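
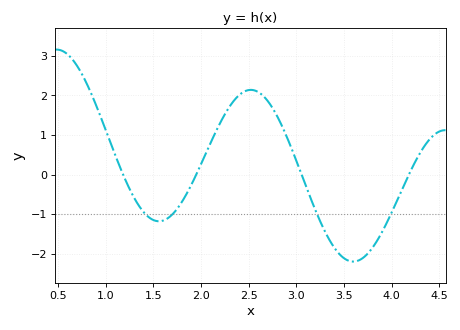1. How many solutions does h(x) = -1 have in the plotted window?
4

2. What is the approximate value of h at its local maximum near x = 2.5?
2.14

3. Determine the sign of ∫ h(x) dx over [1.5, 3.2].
positive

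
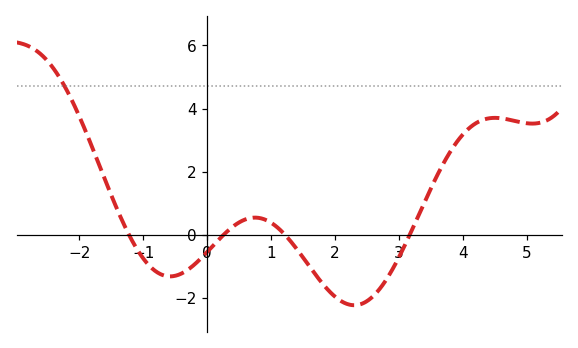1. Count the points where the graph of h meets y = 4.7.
1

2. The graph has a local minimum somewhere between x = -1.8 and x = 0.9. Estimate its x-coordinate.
-0.577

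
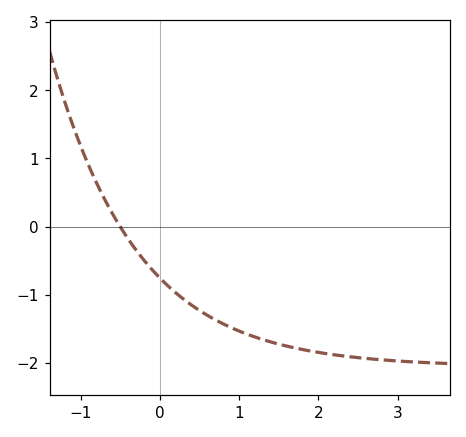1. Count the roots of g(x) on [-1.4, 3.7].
1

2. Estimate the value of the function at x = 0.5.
-1.24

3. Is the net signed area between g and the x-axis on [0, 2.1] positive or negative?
negative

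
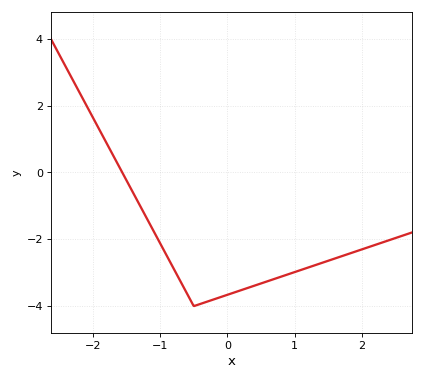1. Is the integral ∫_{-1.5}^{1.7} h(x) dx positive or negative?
negative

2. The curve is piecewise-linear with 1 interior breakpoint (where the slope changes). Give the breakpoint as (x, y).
(-0.5, -4)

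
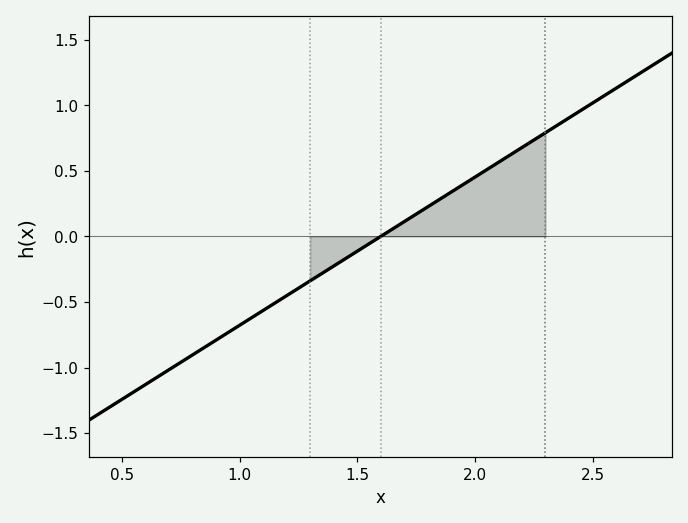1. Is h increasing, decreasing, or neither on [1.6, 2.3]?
increasing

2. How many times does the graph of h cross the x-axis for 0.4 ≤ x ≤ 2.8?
1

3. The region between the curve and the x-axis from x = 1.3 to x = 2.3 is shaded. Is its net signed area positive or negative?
positive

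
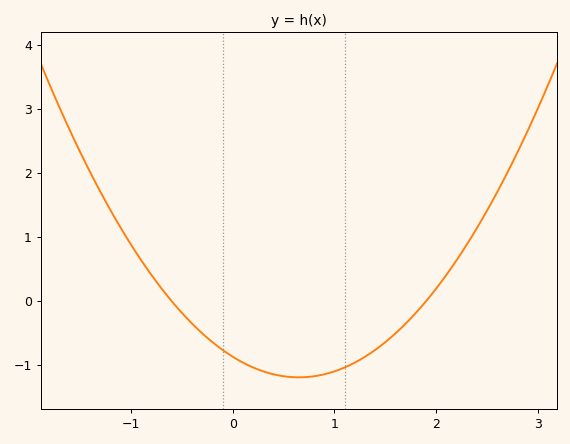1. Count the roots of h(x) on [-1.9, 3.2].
2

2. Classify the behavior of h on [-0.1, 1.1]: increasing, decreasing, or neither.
neither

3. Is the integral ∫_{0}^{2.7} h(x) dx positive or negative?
negative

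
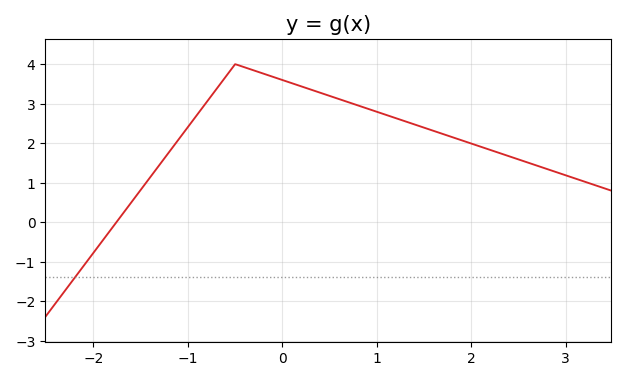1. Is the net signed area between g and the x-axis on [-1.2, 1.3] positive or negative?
positive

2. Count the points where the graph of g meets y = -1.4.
1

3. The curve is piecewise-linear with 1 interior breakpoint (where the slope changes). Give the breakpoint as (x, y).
(-0.5, 4)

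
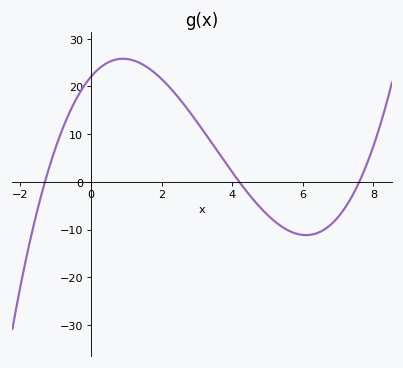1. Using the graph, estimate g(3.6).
6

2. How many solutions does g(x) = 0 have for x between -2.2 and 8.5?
3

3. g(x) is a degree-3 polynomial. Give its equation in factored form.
y = 0.53(x + 1.3)(x - 4.2)(x - 7.6)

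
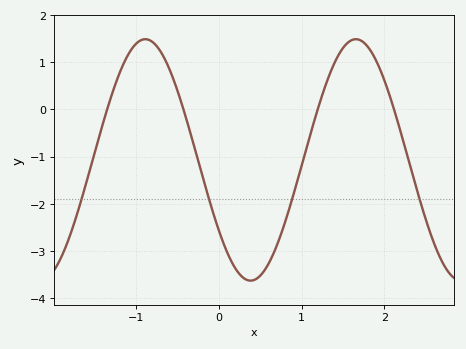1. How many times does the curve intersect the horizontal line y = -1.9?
4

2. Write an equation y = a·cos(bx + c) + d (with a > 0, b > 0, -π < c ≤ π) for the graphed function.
y = 2.56cos(2.5x + 2.2) - 1.07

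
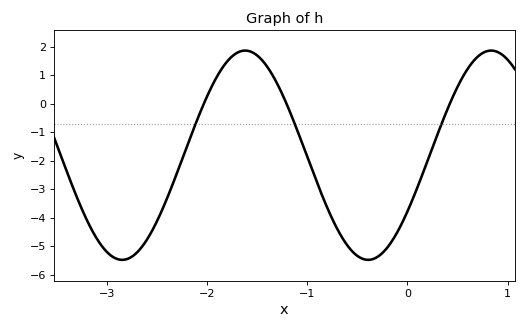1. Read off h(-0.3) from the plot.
-5.38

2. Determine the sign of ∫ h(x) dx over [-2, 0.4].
negative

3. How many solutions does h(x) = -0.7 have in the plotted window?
3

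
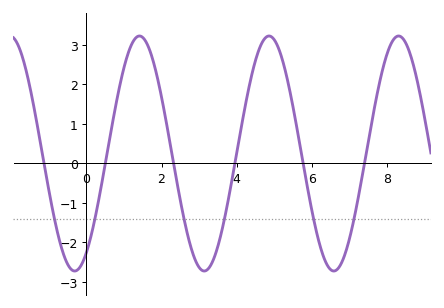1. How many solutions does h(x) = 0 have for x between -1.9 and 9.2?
6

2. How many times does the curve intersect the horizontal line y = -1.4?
6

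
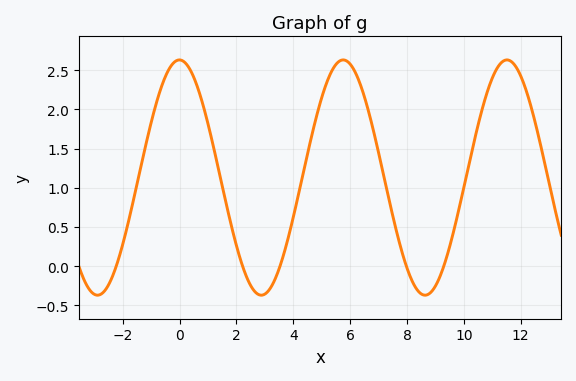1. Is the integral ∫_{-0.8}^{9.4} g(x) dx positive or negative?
positive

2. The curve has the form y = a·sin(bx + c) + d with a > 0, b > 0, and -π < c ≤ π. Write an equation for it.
y = 1.5sin(1.09x + 1.58) + 1.13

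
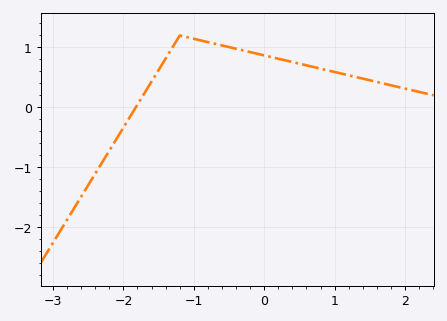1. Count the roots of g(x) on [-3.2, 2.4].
1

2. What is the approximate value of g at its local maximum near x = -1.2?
1.2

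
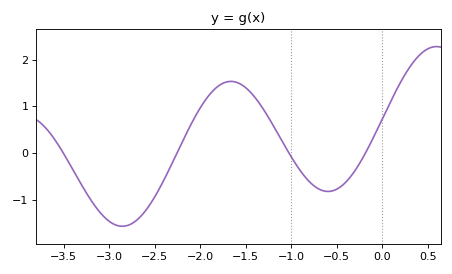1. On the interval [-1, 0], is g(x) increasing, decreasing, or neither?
neither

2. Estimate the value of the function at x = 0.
0.726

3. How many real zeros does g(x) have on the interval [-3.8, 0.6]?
4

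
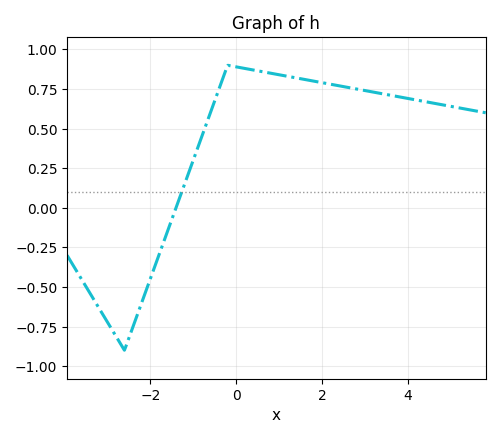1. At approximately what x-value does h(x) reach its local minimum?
-2.6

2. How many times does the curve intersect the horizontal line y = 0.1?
1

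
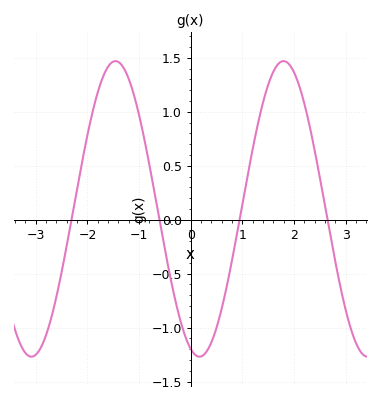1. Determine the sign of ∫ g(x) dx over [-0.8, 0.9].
negative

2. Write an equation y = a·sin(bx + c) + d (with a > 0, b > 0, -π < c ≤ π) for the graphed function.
y = 1.37sin(1.93x - 1.9) + 0.1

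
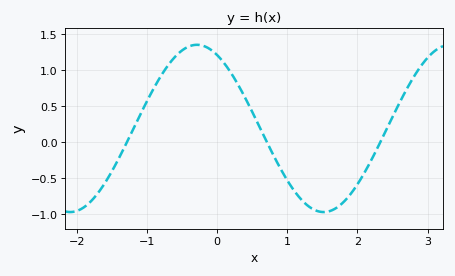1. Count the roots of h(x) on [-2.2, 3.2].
3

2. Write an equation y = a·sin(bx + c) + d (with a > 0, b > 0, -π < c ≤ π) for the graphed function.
y = 1.16sin(1.7x + 2.1) + 0.19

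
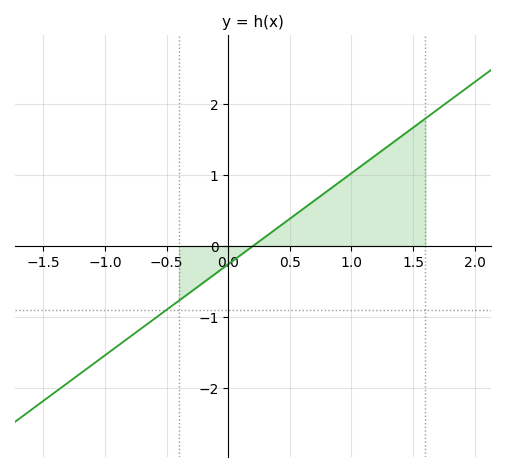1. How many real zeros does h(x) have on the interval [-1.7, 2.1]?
1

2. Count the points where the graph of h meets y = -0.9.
1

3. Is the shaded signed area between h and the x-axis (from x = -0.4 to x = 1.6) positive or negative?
positive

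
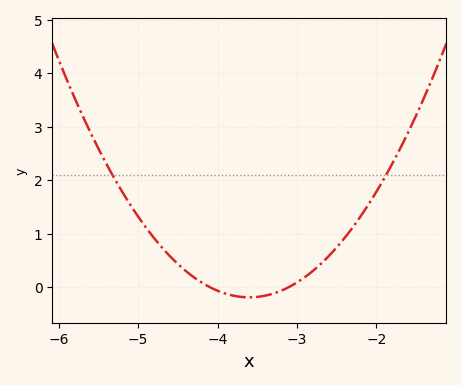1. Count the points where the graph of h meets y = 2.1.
2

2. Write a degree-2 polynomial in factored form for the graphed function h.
y = 0.77(x + 4.1)(x + 3.1)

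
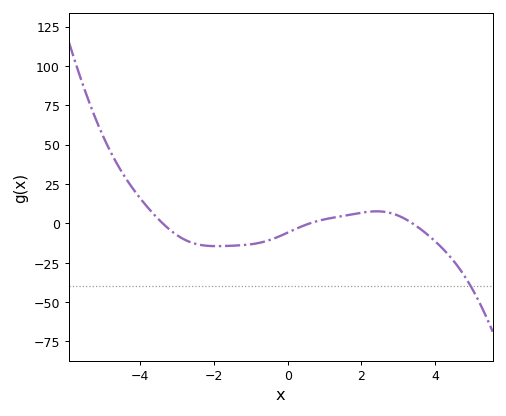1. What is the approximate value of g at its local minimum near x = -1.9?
-15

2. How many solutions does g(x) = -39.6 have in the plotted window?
1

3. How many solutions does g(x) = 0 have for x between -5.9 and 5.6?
3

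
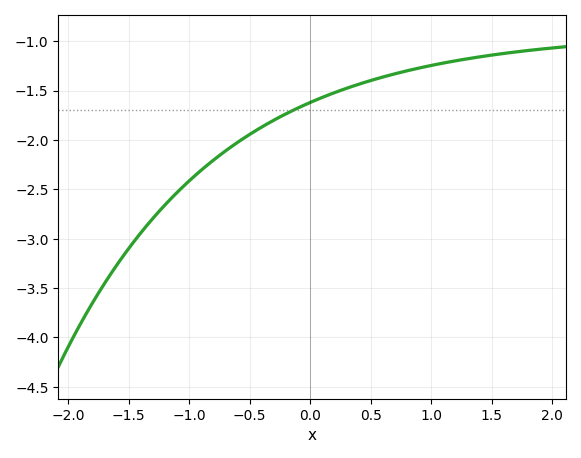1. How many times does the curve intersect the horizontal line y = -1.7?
1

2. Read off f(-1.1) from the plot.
-2.55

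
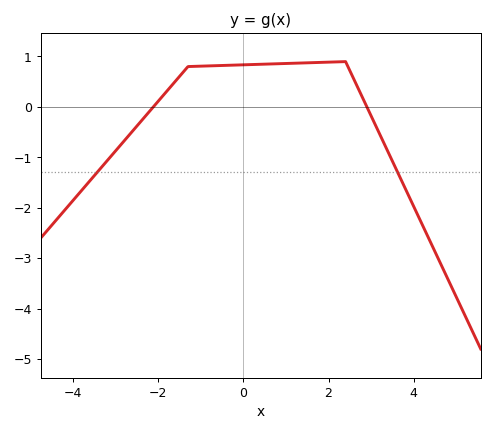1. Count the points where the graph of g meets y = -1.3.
2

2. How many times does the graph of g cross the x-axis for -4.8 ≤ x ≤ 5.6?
2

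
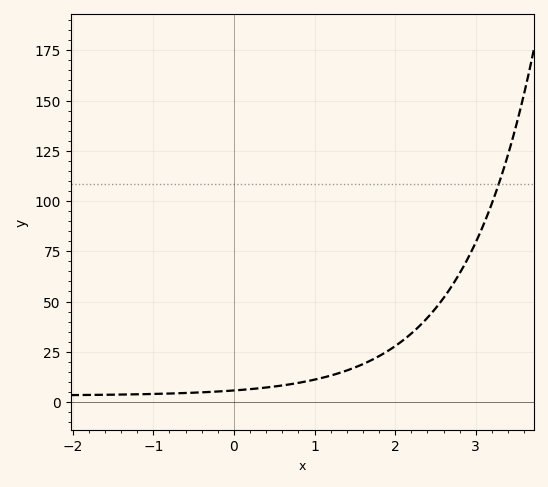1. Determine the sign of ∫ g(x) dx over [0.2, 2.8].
positive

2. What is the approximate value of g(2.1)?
30.8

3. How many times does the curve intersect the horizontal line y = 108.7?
1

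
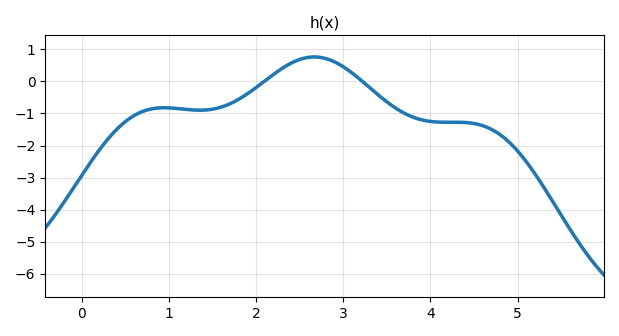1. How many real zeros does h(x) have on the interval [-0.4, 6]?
2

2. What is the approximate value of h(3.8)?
-1.11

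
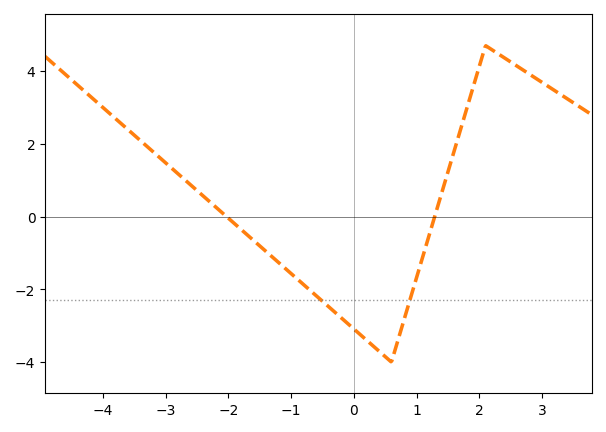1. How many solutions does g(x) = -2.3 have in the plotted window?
2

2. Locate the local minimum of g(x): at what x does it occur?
0.599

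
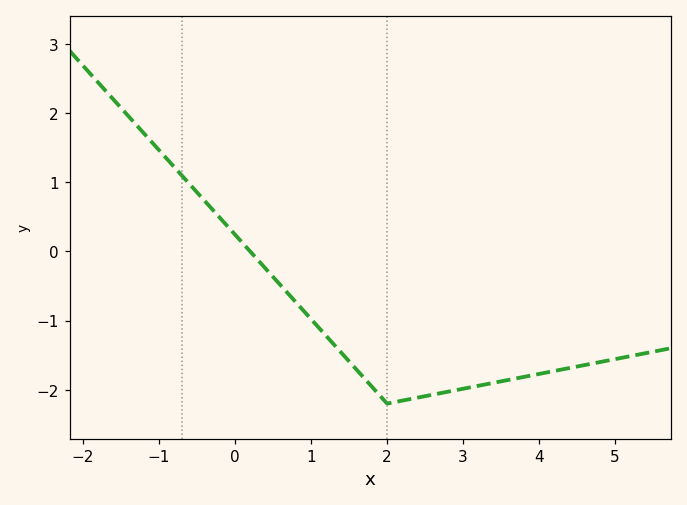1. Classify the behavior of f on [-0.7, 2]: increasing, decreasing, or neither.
decreasing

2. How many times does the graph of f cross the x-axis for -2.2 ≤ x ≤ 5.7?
1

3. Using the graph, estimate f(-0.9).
1.34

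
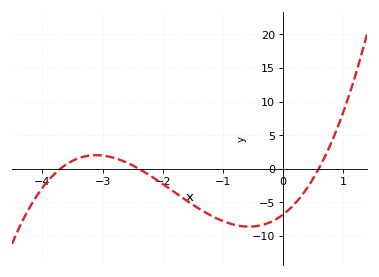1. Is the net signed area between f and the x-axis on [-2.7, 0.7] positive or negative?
negative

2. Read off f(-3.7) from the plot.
0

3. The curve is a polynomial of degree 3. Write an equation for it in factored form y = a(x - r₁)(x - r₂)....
y = 1.29(x + 3.7)(x + 2.4)(x - 0.6)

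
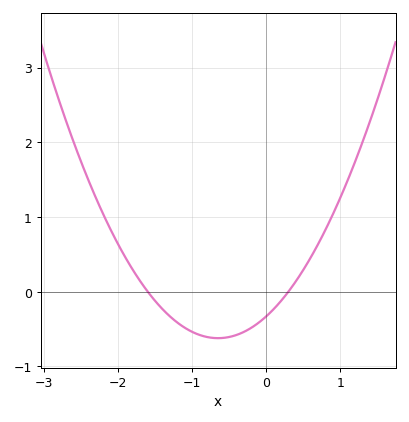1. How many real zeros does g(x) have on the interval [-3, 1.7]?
2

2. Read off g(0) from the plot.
-0.3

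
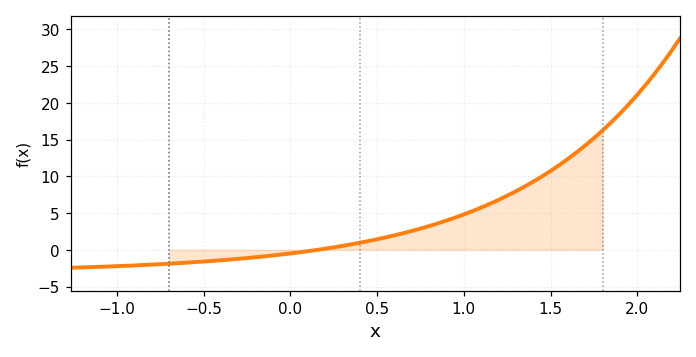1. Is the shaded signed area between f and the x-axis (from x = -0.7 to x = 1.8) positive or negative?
positive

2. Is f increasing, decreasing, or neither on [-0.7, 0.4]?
increasing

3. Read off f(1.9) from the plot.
18.5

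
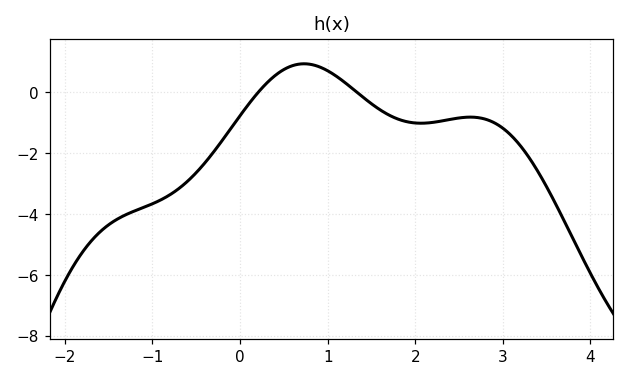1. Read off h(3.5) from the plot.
-3.2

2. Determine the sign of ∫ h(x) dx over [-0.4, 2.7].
negative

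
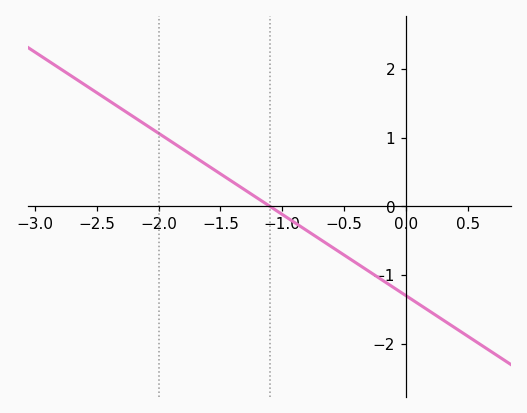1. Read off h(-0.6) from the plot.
-0.6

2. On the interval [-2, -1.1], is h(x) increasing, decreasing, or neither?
decreasing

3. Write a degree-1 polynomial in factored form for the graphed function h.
y = -1.18(x + 1.1)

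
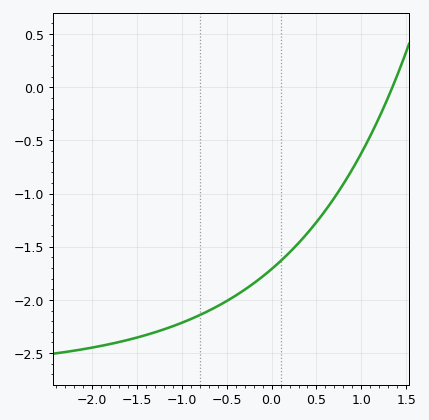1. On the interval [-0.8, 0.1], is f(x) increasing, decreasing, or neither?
increasing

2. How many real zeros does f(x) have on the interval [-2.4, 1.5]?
1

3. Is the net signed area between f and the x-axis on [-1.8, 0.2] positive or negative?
negative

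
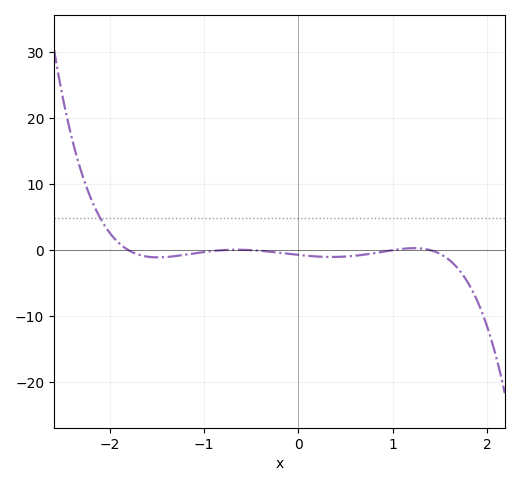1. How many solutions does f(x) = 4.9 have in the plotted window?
1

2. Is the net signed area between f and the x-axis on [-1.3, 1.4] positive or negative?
negative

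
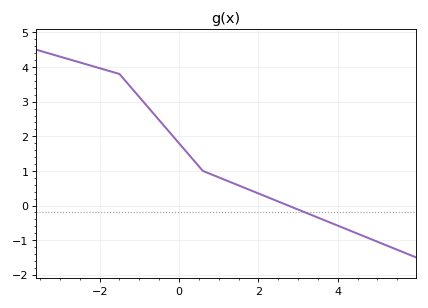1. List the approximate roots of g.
2.75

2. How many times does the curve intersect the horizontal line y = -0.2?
1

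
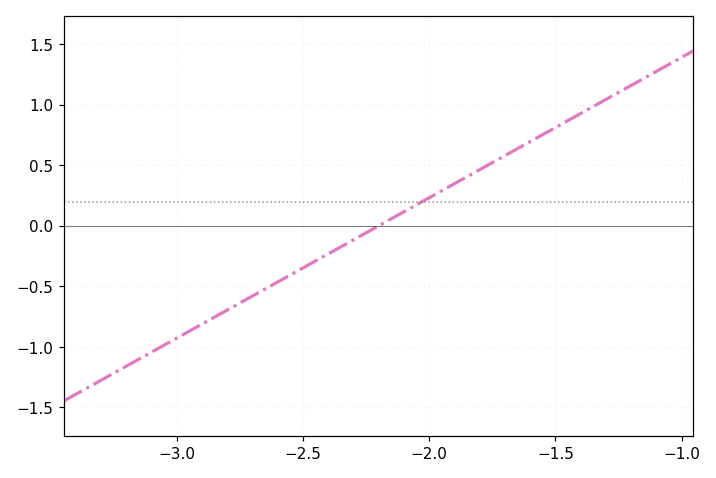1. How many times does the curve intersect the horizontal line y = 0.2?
1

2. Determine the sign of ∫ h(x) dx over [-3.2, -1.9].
negative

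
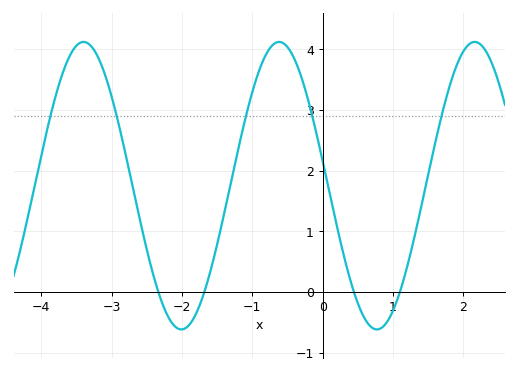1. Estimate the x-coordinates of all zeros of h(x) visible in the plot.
-2.34, -1.68, 0.443, 1.1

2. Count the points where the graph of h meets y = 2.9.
5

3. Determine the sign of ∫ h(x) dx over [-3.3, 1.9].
positive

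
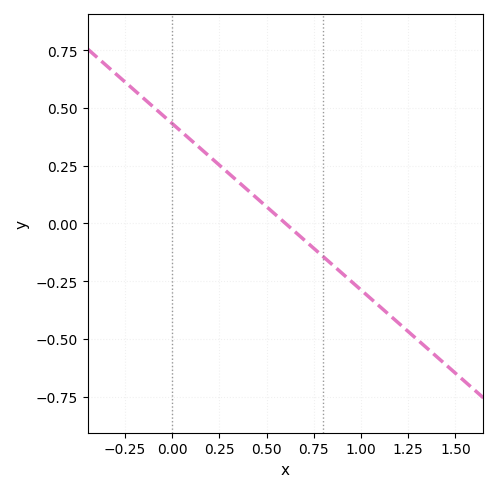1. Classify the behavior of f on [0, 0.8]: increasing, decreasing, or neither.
decreasing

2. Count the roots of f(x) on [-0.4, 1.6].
1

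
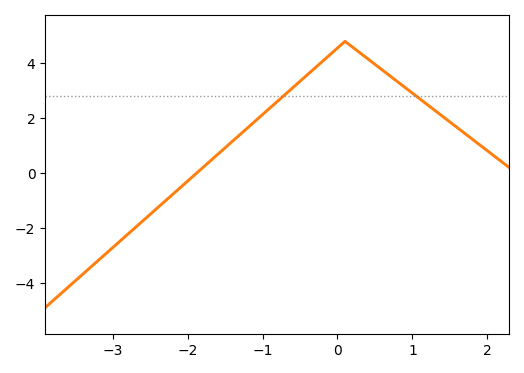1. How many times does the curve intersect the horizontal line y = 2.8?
2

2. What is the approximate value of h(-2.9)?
-2.47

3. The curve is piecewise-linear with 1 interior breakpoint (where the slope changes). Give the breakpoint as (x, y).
(0.1, 4.8)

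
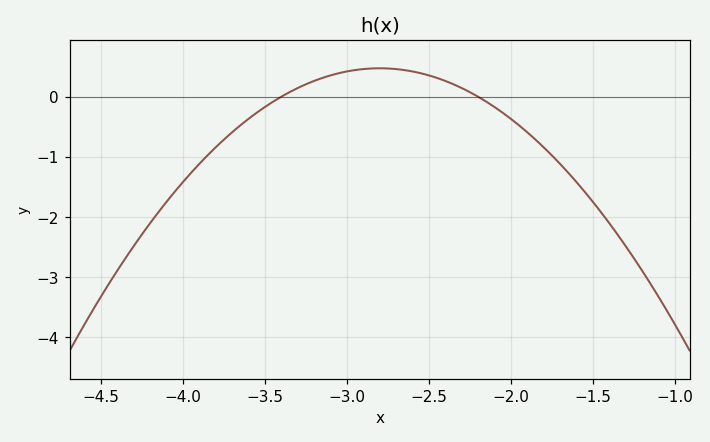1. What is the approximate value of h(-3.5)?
-0.2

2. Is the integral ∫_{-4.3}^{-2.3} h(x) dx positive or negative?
negative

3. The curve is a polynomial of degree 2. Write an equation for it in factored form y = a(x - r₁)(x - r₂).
y = -1.32(x + 3.4)(x + 2.2)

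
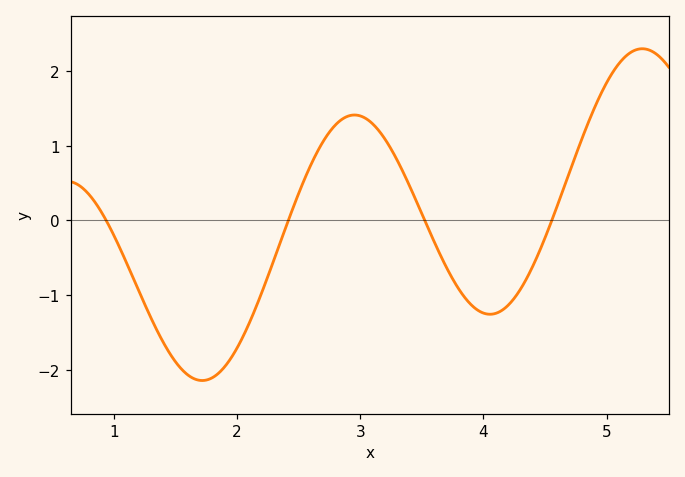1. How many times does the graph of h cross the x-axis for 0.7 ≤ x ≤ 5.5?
4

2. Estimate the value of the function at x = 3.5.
0.1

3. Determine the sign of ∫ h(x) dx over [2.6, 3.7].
positive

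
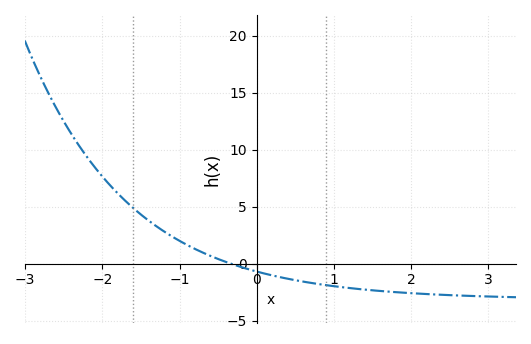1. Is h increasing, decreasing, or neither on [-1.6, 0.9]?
decreasing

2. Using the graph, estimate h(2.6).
-2.8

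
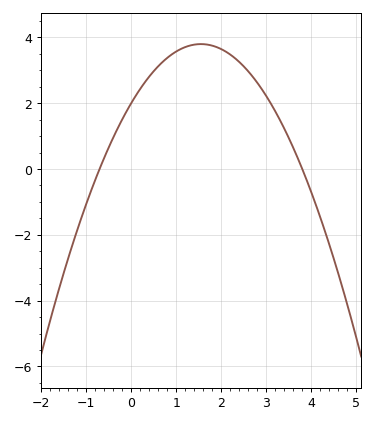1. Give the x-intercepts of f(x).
-0.7, 3.8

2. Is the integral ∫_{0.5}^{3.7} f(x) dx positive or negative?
positive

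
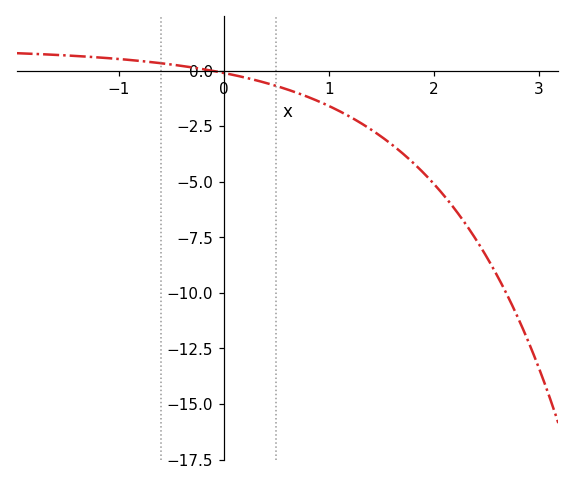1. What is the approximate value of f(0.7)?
-1.01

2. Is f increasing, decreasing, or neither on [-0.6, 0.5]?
decreasing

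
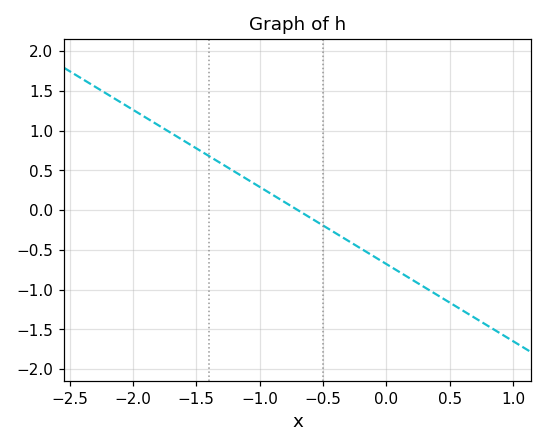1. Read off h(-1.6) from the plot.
0.85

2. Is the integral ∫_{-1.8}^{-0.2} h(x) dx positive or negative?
positive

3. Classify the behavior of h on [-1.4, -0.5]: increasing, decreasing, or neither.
decreasing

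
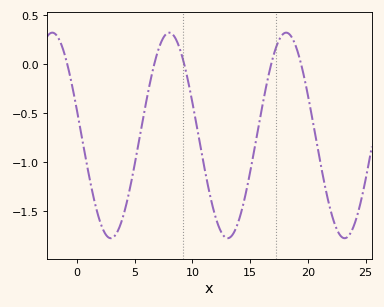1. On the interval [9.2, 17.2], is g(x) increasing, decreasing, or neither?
neither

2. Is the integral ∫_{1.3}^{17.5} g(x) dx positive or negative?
negative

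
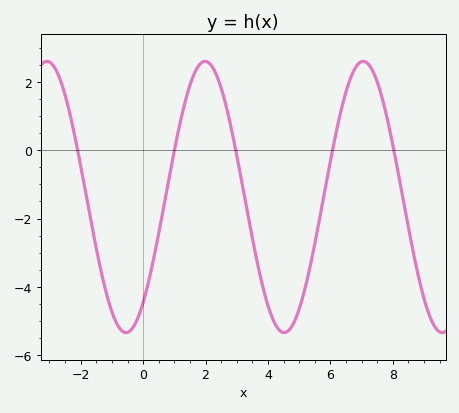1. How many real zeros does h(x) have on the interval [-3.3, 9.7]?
5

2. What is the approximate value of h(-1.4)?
-3.4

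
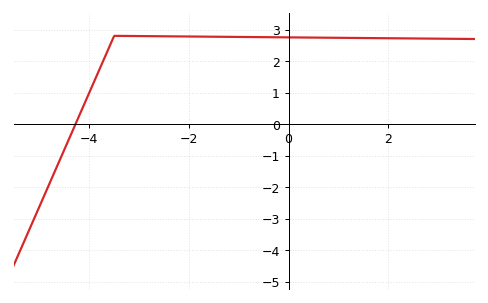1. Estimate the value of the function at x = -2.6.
2.79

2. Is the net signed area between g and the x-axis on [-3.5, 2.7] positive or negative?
positive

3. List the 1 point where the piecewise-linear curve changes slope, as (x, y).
(-3.5, 2.8)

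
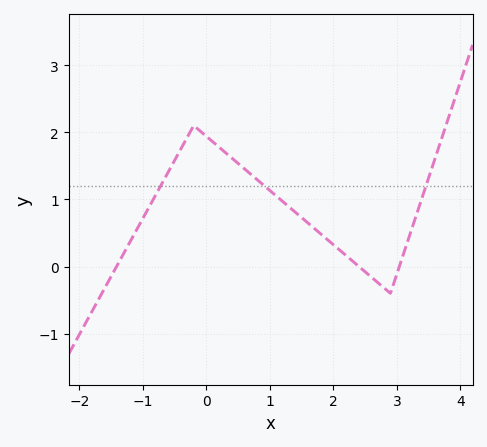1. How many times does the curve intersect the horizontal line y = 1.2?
3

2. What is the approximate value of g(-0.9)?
0.9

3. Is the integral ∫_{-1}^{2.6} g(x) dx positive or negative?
positive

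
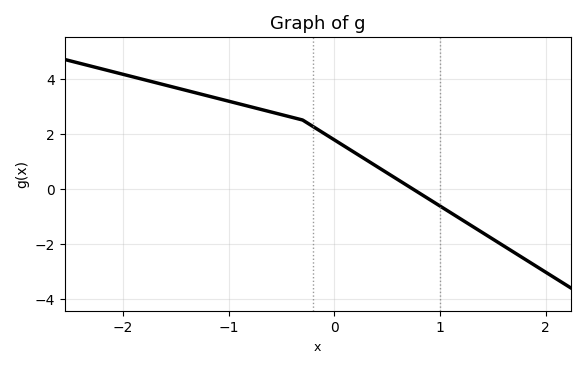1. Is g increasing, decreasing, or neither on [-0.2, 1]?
decreasing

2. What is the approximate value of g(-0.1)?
2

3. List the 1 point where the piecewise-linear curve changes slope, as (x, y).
(-0.3, 2.5)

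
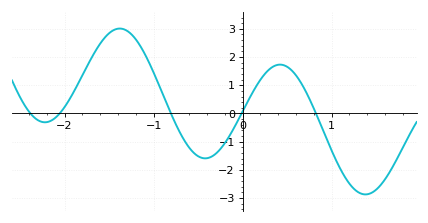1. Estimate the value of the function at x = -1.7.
2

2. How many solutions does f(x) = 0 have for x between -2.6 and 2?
5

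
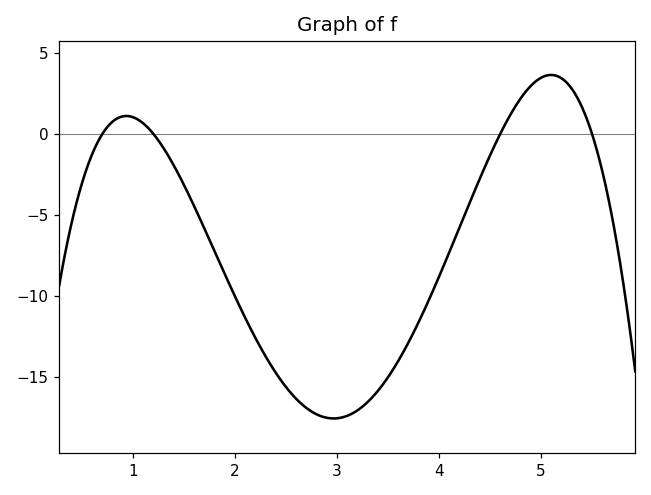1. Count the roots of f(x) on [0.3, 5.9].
4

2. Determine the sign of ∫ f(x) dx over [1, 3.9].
negative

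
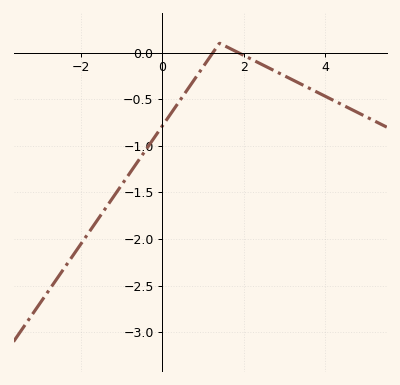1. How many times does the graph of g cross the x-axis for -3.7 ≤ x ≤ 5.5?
2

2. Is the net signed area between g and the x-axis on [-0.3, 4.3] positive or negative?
negative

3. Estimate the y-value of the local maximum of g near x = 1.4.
0.1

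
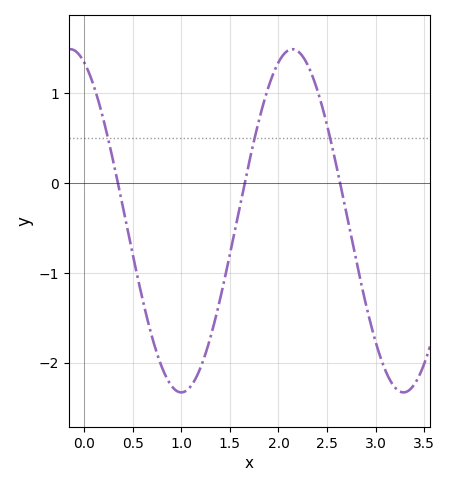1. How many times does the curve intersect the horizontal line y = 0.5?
3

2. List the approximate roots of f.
0.35, 1.65, 2.65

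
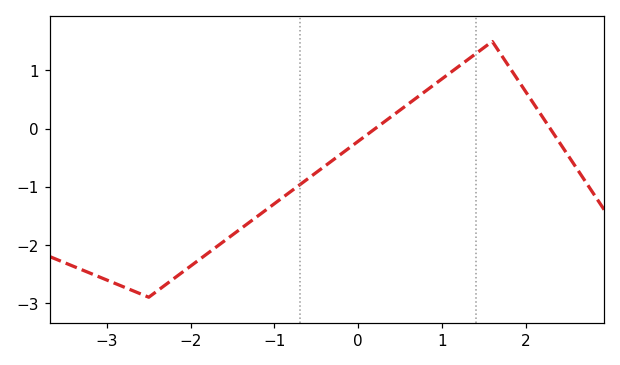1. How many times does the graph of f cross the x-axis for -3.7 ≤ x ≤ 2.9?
2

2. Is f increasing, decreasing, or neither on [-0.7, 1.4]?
increasing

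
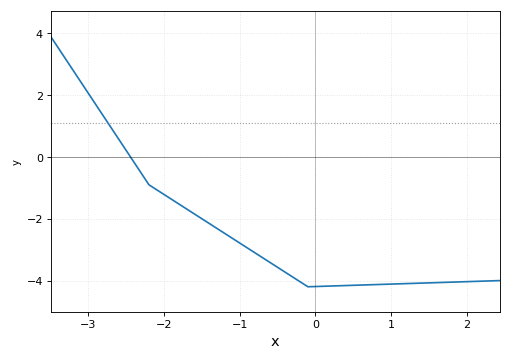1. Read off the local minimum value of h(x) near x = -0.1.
-4.2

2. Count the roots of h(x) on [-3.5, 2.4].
1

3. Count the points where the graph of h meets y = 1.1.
1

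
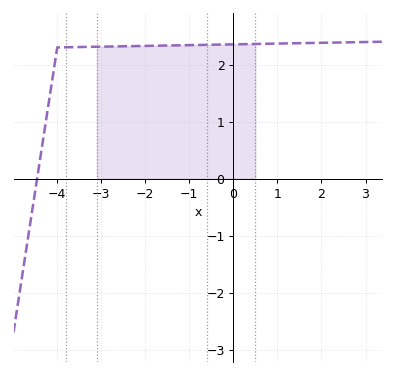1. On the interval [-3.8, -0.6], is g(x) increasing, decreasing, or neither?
increasing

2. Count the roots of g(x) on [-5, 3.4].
1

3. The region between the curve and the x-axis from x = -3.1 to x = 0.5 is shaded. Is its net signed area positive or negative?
positive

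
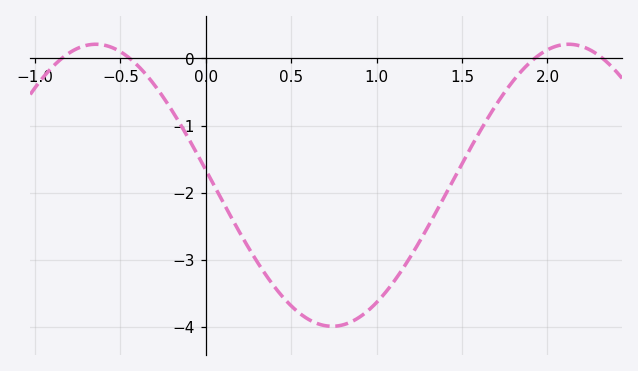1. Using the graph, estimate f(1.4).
-2.04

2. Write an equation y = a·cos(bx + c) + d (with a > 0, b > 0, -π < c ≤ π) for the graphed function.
y = 2.1cos(2.27x + 1.46) - 1.89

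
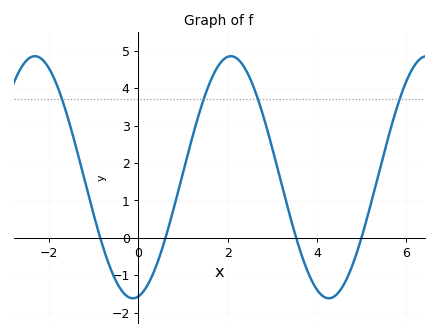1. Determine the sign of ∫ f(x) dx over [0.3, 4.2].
positive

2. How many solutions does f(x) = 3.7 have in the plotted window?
4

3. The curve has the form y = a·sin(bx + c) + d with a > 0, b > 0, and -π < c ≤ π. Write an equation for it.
y = 3.23sin(1.4x - 1.4) + 1.62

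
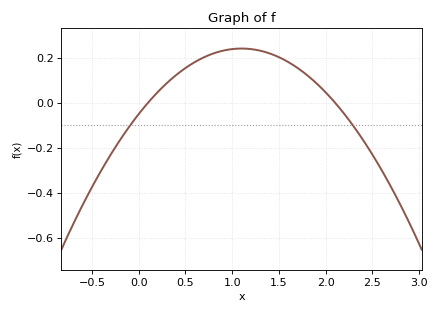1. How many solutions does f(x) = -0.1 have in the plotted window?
2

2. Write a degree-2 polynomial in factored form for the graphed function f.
y = -0.24(x - 0.1)(x - 2.1)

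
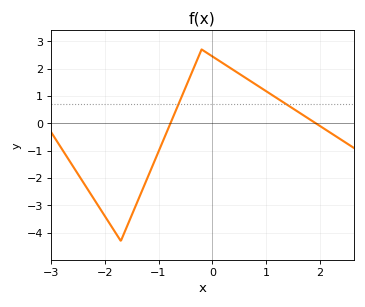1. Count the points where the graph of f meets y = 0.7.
2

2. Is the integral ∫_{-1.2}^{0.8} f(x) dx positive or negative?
positive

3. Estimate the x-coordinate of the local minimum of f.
-1.7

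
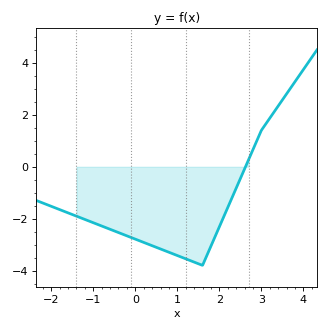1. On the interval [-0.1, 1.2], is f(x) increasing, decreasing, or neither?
decreasing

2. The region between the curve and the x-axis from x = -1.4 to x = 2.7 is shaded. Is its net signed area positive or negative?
negative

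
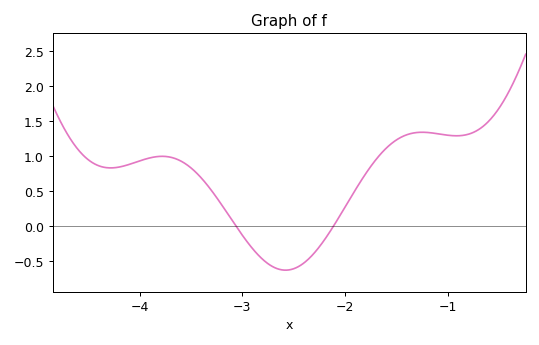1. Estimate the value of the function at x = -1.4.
1.3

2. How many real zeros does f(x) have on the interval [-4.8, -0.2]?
2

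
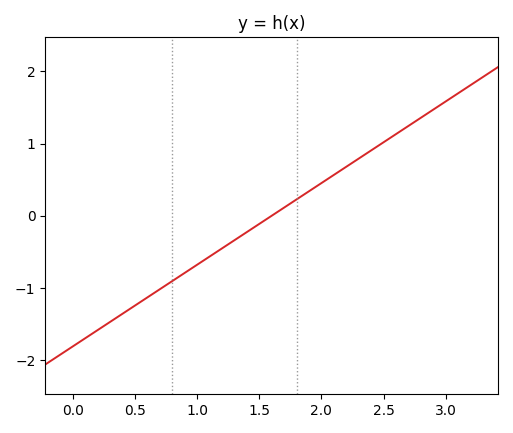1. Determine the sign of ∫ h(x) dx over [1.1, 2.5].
positive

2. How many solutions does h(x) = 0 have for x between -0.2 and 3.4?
1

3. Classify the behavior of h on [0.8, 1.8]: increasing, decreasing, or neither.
increasing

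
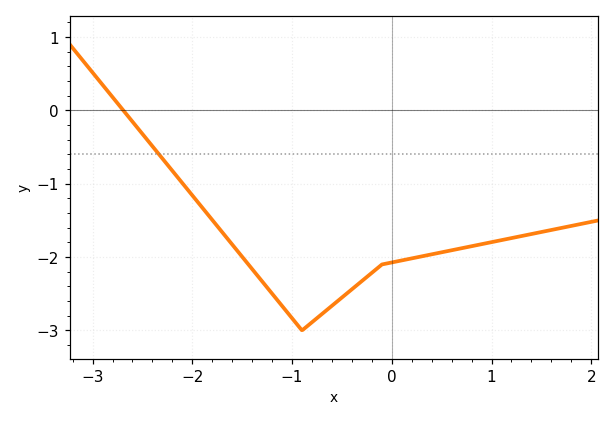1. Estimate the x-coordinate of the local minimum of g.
-0.901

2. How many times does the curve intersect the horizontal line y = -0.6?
1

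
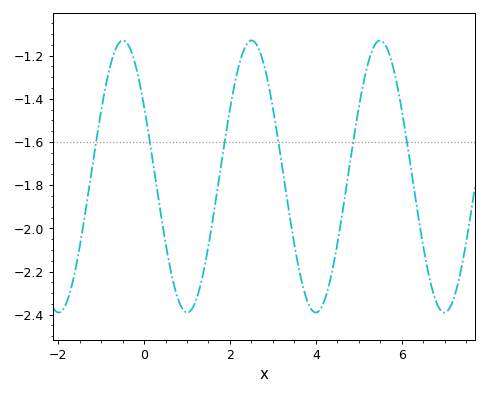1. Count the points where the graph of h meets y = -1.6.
6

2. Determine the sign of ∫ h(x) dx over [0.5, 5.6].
negative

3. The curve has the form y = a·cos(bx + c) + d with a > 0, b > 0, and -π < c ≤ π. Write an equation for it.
y = 0.63cos(2.1x + 1) - 1.76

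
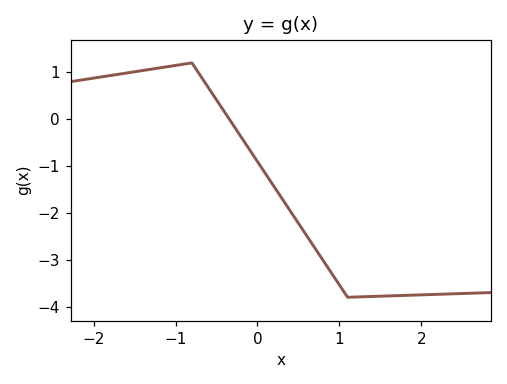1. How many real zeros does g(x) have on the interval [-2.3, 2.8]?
1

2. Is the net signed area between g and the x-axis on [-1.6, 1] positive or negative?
negative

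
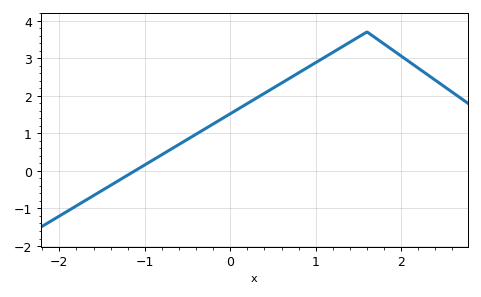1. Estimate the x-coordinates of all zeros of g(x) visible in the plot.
-1.12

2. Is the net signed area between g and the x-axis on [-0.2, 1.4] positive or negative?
positive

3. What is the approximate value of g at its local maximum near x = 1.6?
3.7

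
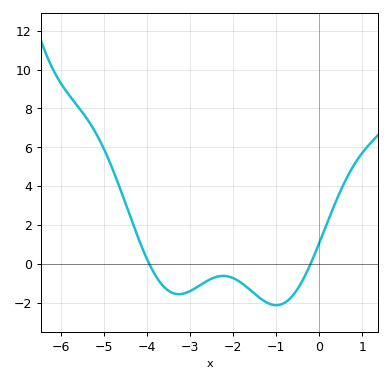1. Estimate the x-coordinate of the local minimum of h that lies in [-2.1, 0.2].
-1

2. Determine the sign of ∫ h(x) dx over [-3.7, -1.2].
negative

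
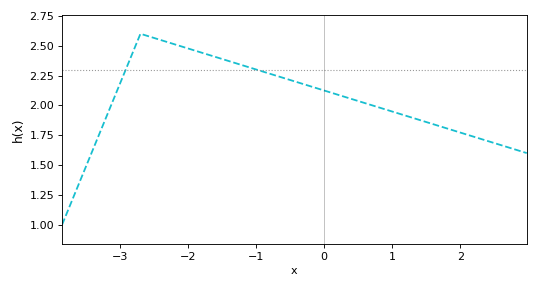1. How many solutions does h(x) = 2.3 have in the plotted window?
2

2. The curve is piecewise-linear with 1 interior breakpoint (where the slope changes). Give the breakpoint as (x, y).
(-2.7, 2.6)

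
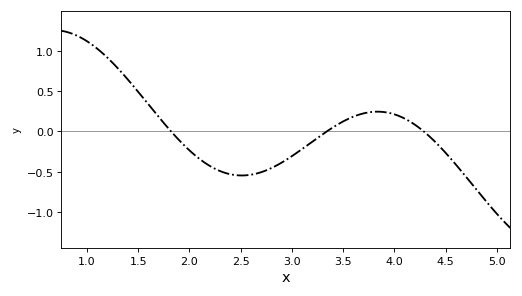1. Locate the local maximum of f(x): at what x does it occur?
3.8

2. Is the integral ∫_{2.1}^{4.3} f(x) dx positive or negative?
negative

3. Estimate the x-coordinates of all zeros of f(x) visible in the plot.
1.8, 3.3, 4.3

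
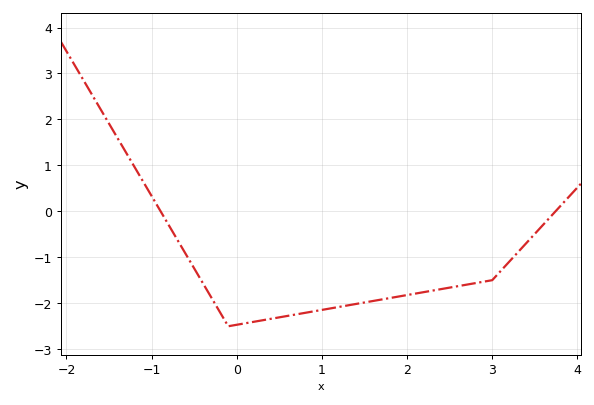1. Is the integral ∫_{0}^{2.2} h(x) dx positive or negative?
negative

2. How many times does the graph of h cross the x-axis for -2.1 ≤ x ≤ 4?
2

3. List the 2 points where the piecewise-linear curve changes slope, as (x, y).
(-0.1, -2.5); (3, -1.5)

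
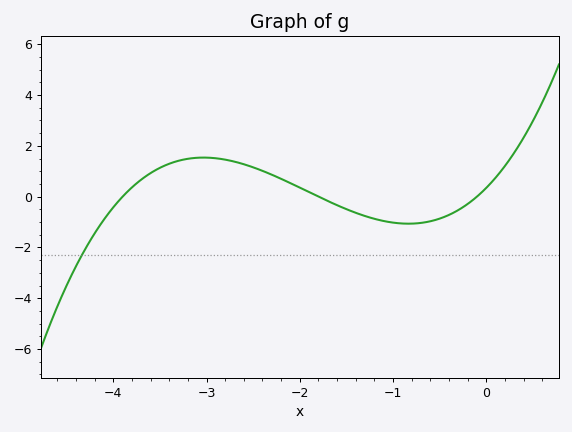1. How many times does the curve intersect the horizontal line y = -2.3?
1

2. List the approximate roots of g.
-3.9, -1.8, -0.1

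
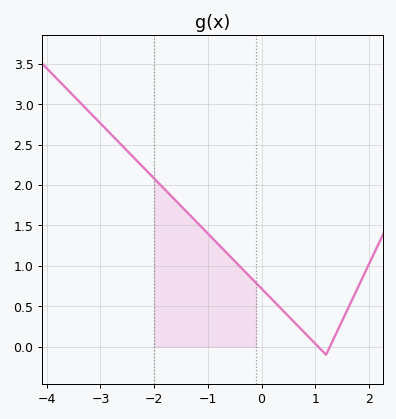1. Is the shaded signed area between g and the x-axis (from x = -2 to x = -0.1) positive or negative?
positive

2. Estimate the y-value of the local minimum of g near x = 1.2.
-0.1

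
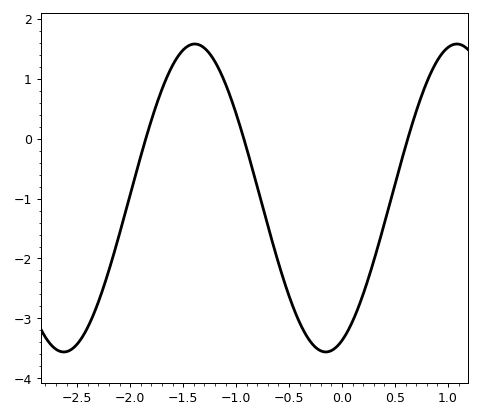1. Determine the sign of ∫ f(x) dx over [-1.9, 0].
negative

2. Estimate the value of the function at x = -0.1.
-3.5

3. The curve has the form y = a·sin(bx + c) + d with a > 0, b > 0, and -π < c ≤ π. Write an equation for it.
y = 2.57sin(2.5x - 1.2) - 0.99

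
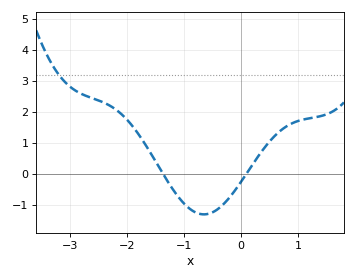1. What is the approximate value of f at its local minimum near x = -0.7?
-1.32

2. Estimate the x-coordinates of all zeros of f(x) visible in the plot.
-1.37, 0.096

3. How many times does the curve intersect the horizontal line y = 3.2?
1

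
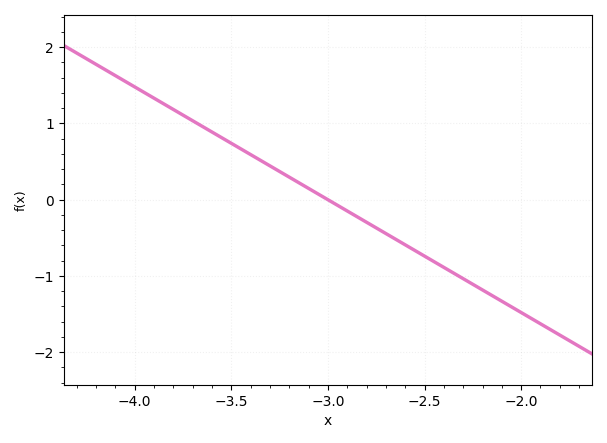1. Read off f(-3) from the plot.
0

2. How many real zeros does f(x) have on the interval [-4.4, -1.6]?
1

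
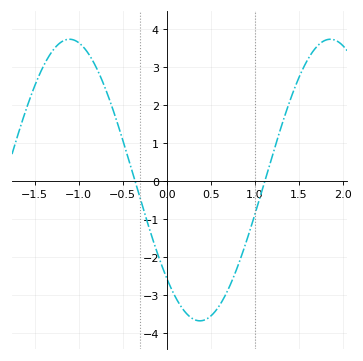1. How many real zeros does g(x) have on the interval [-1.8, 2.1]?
2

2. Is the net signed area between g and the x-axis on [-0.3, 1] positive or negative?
negative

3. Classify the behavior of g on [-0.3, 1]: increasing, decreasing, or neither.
neither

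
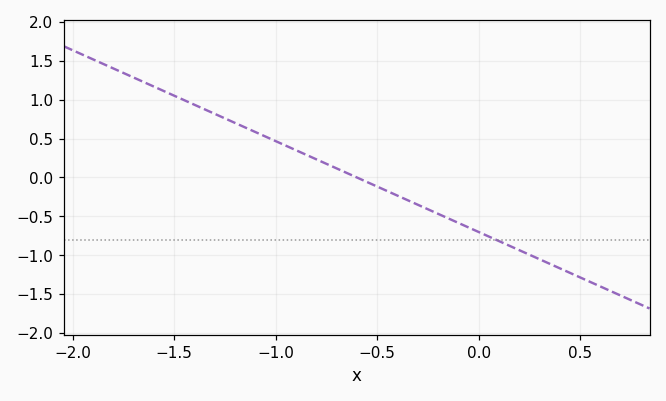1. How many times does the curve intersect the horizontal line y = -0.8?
1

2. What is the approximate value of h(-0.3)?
-0.35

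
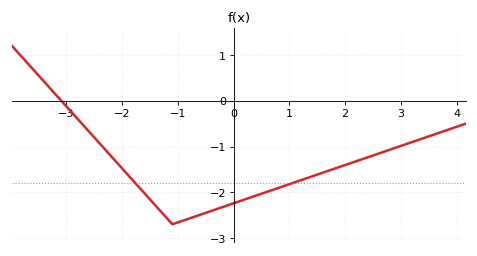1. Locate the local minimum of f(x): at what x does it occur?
-1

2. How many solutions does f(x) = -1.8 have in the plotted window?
2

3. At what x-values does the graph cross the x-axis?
-3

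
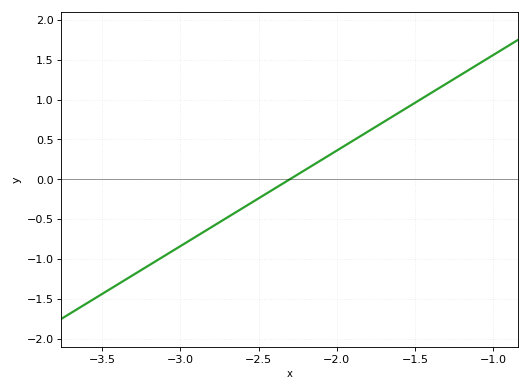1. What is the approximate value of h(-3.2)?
-1.08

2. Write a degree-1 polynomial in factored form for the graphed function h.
y = 1.2(x + 2.3)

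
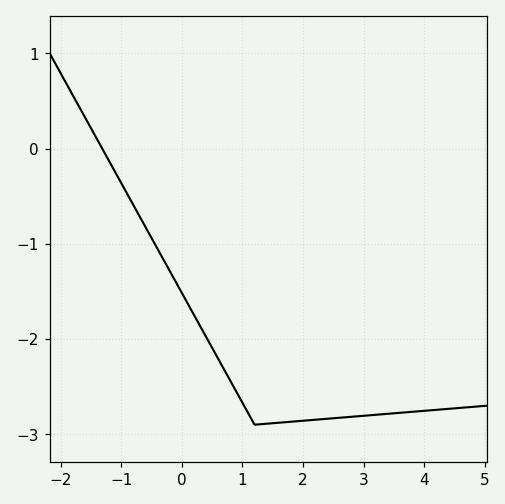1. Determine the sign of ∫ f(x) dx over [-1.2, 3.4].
negative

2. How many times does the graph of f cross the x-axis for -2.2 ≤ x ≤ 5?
1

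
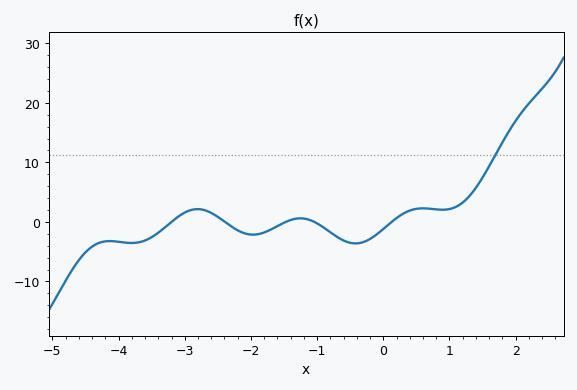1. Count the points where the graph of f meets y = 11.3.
1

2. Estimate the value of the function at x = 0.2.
1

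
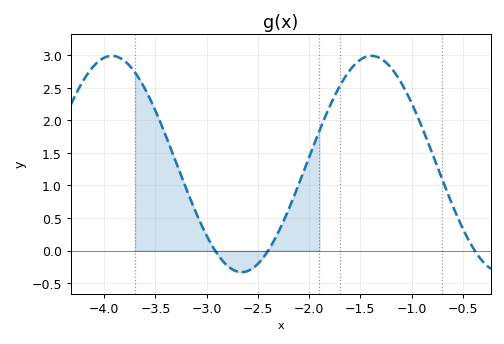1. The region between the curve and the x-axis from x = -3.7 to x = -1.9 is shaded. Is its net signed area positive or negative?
positive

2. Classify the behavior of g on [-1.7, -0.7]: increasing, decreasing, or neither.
neither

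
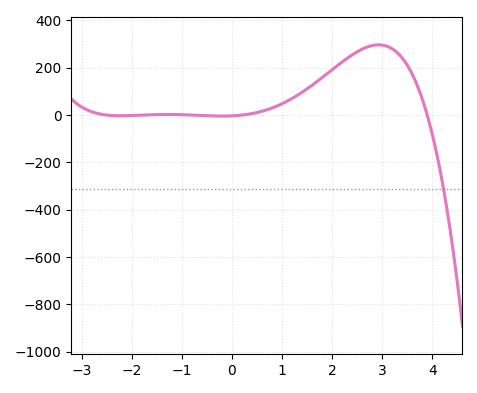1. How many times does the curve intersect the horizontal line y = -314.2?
1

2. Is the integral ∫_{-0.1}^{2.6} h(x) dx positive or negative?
positive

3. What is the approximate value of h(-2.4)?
0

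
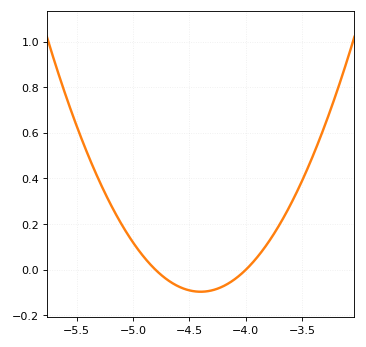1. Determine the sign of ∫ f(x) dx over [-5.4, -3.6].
positive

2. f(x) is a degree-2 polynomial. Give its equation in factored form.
y = 0.6(x + 4.8)(x + 4)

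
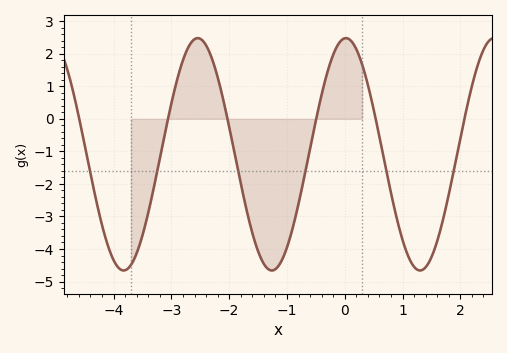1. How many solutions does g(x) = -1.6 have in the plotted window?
6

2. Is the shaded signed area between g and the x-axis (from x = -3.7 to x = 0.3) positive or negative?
negative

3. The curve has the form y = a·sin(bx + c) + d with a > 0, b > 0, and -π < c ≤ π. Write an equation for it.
y = 3.57sin(2.5x + 1.5) - 1.09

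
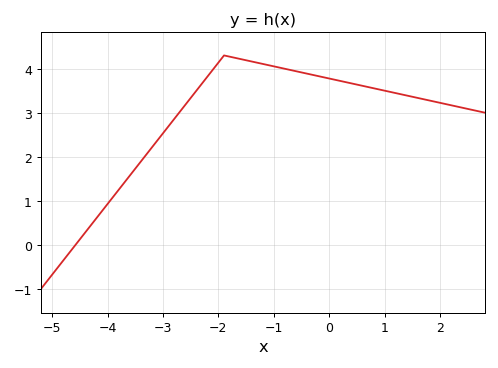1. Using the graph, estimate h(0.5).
3.6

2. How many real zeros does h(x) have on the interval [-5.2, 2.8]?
1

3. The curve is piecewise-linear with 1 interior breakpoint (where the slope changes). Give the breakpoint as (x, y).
(-1.9, 4.3)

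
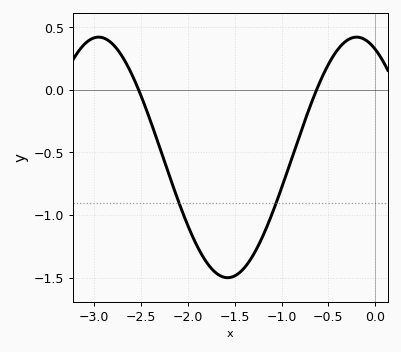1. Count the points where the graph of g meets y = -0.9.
2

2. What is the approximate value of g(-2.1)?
-0.9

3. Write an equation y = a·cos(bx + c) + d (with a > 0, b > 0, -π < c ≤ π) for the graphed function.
y = 0.96cos(2.3x + 0.45) - 0.54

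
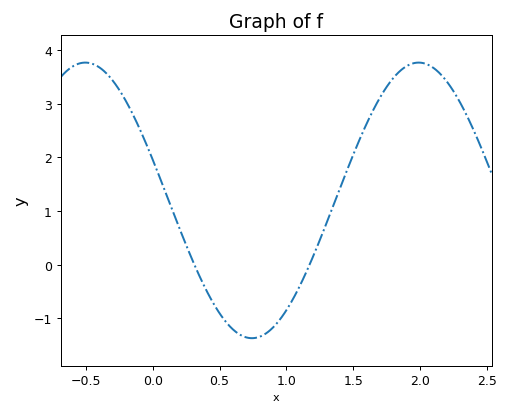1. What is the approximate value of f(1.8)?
3.48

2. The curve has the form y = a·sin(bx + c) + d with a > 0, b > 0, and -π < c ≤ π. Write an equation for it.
y = 2.57sin(2.52x + 2.84) + 1.2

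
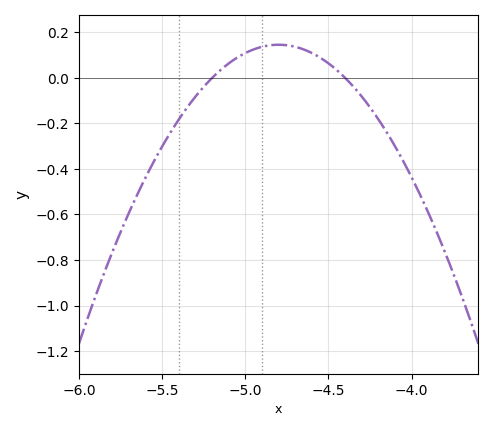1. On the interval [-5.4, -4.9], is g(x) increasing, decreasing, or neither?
increasing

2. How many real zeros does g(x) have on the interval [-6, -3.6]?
2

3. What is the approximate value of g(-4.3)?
-0.082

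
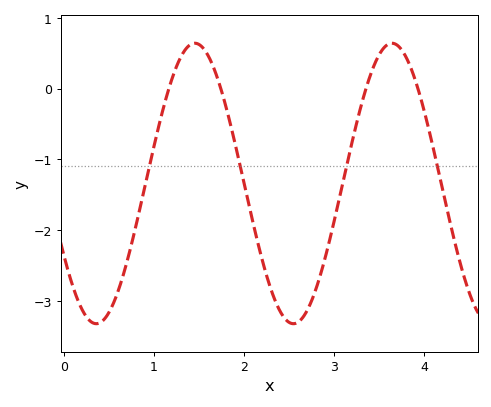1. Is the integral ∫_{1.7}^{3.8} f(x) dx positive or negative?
negative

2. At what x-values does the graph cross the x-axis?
1.17, 1.74, 3.36, 3.93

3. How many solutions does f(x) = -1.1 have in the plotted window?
4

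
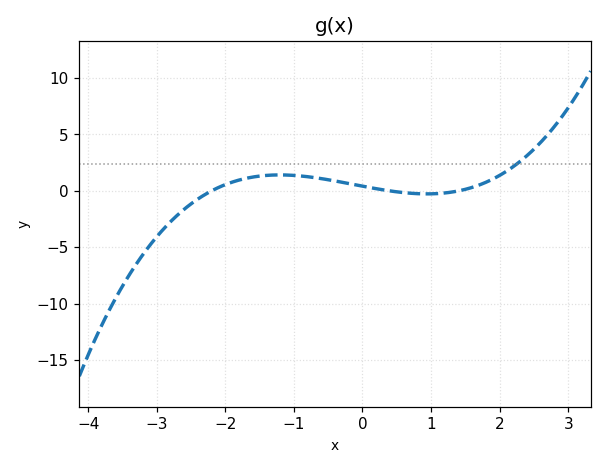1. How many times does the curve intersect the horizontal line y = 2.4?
1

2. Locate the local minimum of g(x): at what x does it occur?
0.938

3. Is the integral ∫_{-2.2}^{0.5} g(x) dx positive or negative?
positive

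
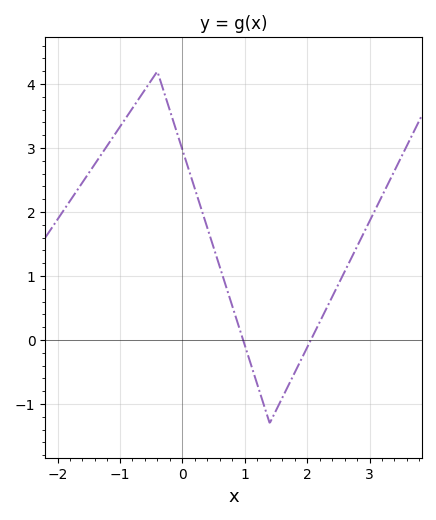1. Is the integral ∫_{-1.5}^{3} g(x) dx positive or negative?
positive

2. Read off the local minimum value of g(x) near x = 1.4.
-1.3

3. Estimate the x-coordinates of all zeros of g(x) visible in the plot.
1, 2.1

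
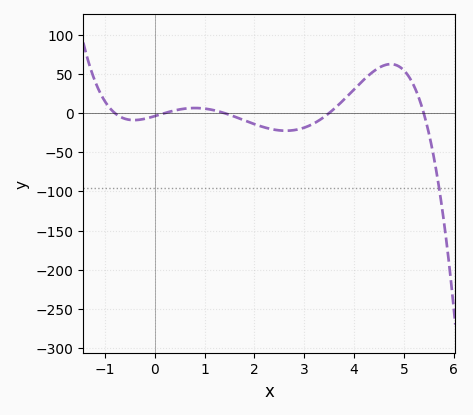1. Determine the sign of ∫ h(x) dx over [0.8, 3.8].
negative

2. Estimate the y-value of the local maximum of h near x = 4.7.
65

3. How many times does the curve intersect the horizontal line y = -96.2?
1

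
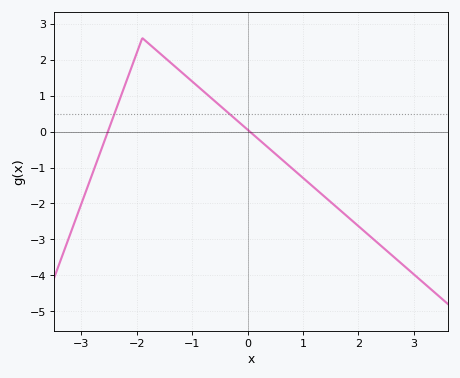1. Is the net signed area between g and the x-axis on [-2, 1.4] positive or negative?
positive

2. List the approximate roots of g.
-2.52, 0.039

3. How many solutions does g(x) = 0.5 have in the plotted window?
2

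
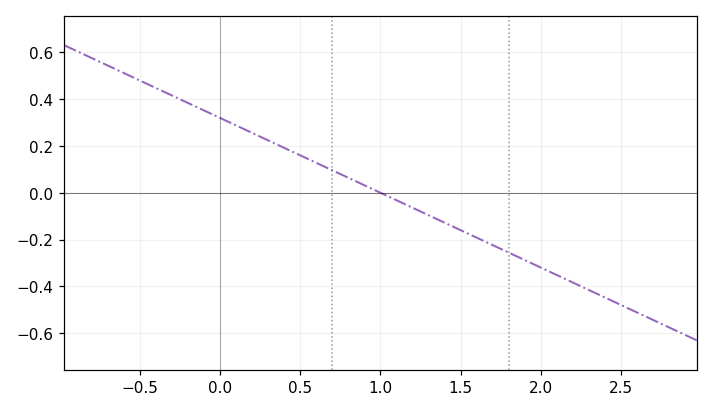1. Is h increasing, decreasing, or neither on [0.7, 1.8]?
decreasing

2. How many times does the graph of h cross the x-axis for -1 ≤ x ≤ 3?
1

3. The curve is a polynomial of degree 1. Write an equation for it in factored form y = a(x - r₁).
y = -0.32(x - 1)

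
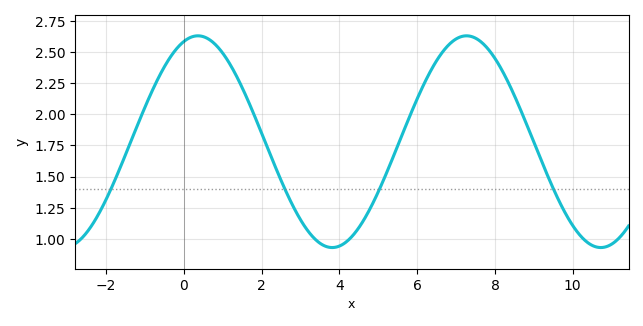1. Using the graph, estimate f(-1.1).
1.98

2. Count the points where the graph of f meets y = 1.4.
4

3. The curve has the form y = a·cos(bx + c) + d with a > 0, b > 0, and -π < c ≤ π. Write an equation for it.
y = 0.85cos(0.91x - 0.33) + 1.78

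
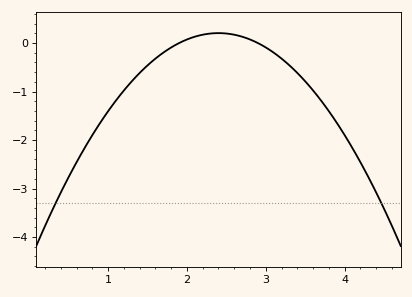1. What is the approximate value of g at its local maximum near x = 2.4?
0.205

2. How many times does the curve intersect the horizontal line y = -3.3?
2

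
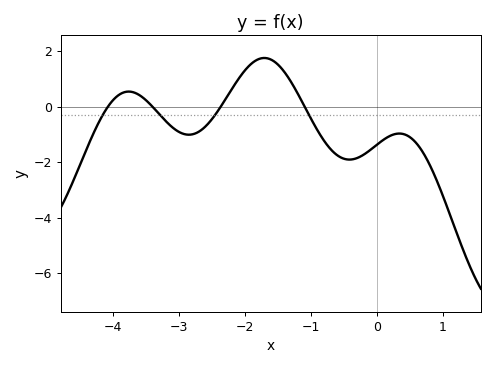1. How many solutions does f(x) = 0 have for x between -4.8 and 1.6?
4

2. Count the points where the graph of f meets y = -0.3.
4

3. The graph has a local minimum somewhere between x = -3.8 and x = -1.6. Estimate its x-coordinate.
-2.85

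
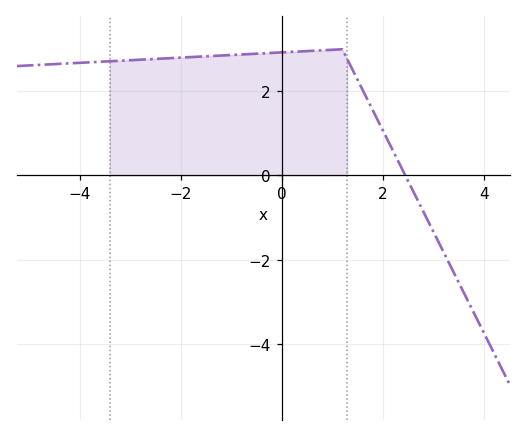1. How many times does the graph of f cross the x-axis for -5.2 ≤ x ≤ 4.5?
1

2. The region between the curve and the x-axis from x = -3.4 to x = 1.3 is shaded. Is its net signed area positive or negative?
positive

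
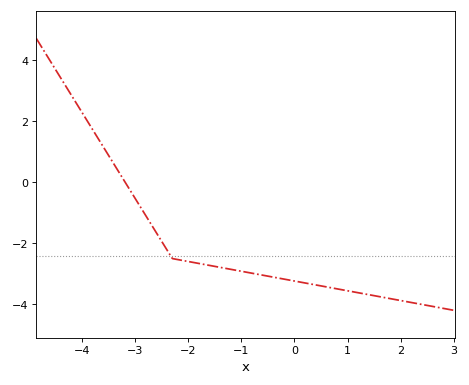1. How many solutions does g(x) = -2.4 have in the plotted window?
1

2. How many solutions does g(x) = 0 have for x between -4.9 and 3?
1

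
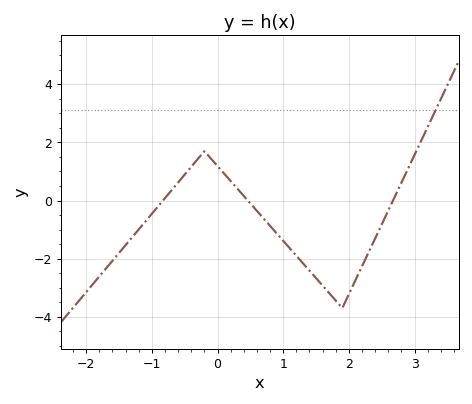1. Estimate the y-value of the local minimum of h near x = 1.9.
-3.7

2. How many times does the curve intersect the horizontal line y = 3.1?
1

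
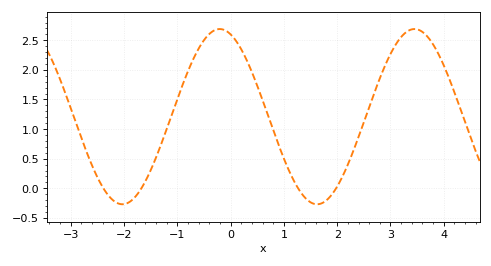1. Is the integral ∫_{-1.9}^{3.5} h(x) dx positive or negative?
positive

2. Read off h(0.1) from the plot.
2.49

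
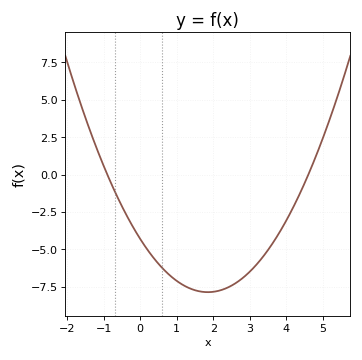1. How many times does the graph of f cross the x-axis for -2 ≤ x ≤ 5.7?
2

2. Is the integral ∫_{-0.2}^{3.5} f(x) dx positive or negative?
negative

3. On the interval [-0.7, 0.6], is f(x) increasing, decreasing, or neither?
decreasing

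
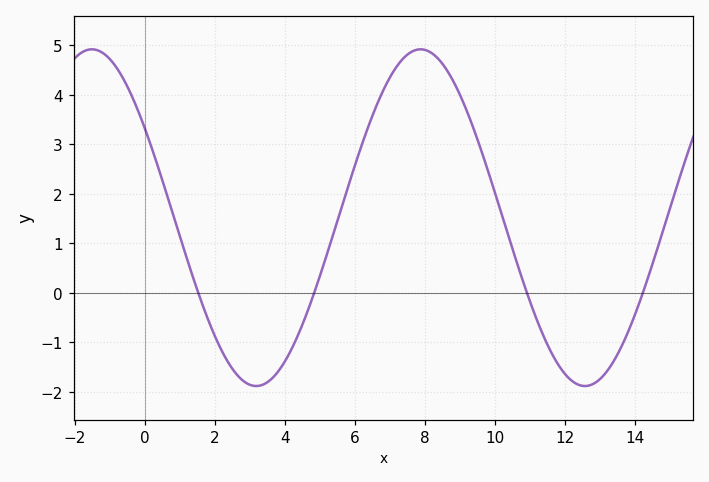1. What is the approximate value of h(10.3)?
1.3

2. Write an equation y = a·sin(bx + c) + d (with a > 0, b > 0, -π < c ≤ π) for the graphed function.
y = 3.4sin(0.67x + 2.6) + 1.52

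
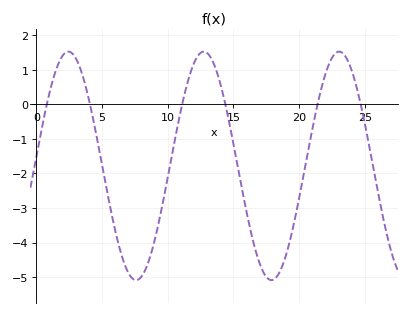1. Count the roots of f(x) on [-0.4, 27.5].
6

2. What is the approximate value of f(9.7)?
-2.7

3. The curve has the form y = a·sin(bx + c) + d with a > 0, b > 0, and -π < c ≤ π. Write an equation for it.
y = 3.31sin(0.61x + 0.08) - 1.78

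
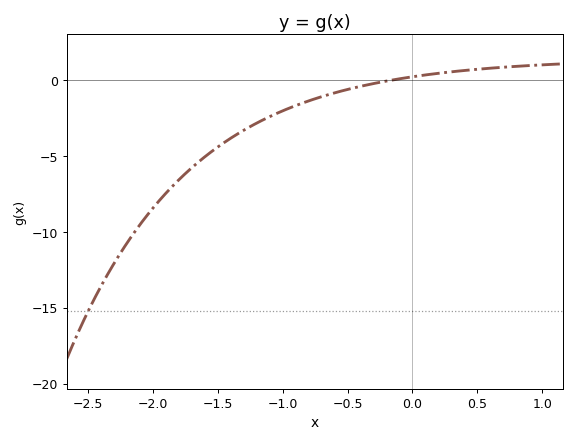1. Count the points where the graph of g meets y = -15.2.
1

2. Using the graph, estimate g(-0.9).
-1.68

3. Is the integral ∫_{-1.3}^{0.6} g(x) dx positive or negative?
negative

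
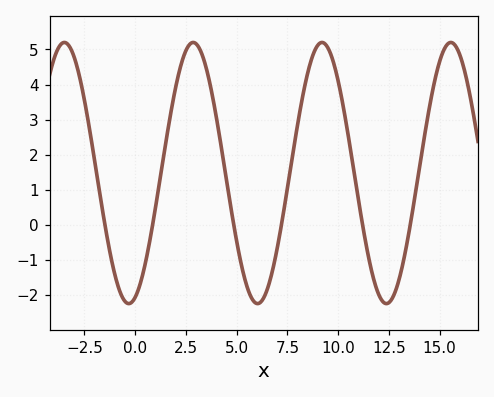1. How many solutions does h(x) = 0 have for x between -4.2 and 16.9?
6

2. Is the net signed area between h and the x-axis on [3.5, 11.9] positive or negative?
positive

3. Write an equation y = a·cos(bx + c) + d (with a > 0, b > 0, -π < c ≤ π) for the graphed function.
y = 3.72cos(0.99x - 2.8) + 1.48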